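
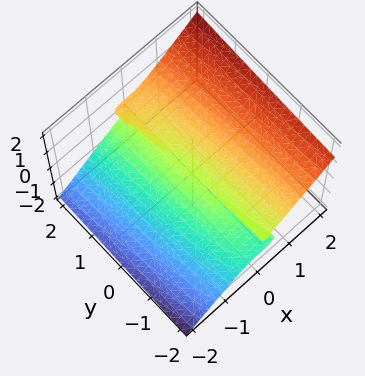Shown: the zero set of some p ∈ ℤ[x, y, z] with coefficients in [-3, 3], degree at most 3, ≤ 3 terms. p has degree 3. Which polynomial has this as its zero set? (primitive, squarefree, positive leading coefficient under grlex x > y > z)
2*x^3 + y*z^2 - 3*z^3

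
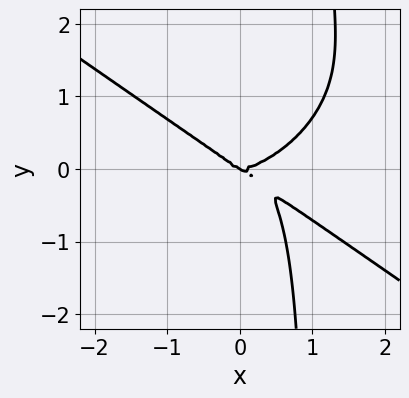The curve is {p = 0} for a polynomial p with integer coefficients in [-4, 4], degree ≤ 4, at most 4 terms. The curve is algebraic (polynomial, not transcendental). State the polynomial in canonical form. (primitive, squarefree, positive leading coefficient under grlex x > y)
1. deg p = 4.
2. Checking where it meets the axes: one x-axis crossing is at x = 0; it meets the y-axis at y = 0 (among the integer gridlines).
3. Assembling these constraints gives the stated polynomial.

x^4 + 3*x*y^3 - 2*x*y^2 - 3*y^3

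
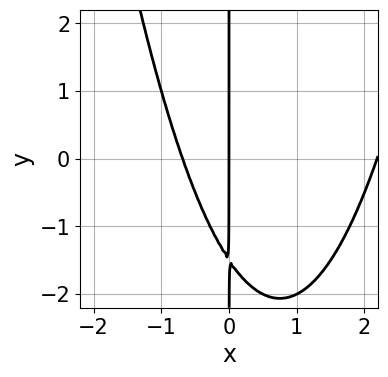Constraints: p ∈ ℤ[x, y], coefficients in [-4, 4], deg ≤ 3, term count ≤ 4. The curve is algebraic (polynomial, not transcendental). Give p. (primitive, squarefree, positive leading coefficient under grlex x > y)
2*x^3 - 3*x^2 - 2*x*y - 3*x

First, degree: no degree-2 curve has this shape, so deg p = 3.
Next, reading off the gridlines: one x-axis crossing is at x = 0; every point of the y-axis in the box is on the curve.
Finally, the integer polynomial consistent with all of this is the stated p.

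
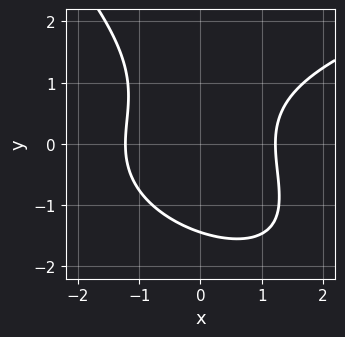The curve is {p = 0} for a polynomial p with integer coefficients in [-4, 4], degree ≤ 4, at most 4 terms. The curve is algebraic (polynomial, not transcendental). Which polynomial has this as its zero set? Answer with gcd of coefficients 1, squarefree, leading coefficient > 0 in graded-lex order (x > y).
1. Degree: a generic line meets the curve in up to 3 points, so deg p = 3.
2. Solving for integer coefficients yields p as stated.

x*y^2 + y^3 - 2*x^2 + 3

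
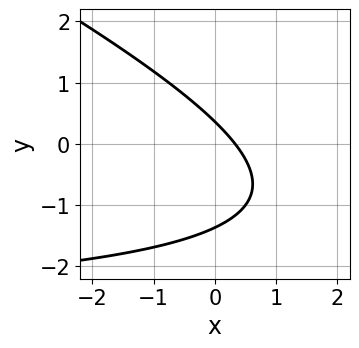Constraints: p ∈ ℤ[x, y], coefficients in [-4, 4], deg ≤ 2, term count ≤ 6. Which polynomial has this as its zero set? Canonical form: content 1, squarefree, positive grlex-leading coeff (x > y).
x*y + 2*y^2 + 3*x + 2*y - 1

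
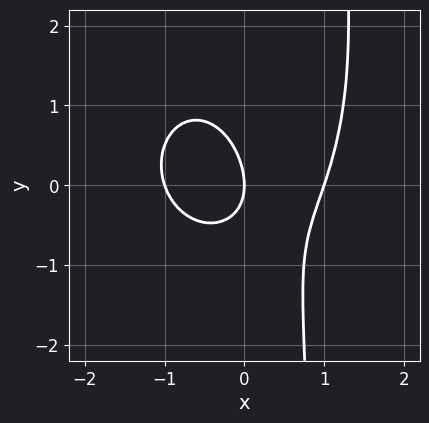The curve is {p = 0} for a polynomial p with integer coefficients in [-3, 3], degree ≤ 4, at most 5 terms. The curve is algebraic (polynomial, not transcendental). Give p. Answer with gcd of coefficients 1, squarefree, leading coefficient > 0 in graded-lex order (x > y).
First, the degree is 3 — no degree-2 curve has this shape.
Then, from the axis intercepts and sections: among the integer gridlines, it crosses the x-axis at x ∈ {-1, 0, 1}; it meets the y-axis at y = 0 (among the integer gridlines).
Finally, the integer polynomial consistent with all of this is the stated p.

3*x^3 + 2*x*y^2 - 2*x*y - 2*y^2 - 3*x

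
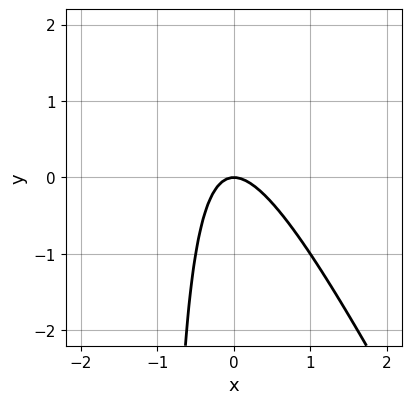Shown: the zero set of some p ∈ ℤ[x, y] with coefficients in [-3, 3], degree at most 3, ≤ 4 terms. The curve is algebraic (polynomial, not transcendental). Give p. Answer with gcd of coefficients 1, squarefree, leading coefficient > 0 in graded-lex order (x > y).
2*x^2 + x*y + y

(a) deg p = 2. The shape is more complex than any degree-1 curve.
(b) Against the integer gridlines: it crosses the x-axis at the gridline x = 0; one y-axis crossing is at y = 0.
(c) Matching integer coefficients to the picture gives p.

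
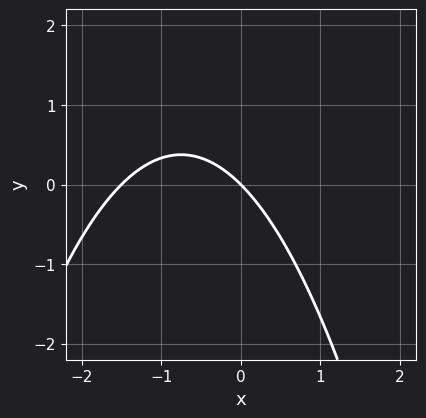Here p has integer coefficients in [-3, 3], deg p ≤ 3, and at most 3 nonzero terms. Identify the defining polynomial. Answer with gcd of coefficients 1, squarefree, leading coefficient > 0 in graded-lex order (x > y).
2*x^2 + 3*x + 3*y

First, deg p = 2. A generic line meets the curve in up to 2 points.
Next, from the visible intercepts: it meets the y-axis at y = 0 (among the integer gridlines); it crosses the x-axis at the gridline x = 0.
Finally, assembling these constraints gives the stated polynomial.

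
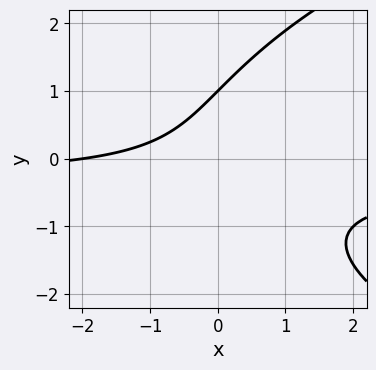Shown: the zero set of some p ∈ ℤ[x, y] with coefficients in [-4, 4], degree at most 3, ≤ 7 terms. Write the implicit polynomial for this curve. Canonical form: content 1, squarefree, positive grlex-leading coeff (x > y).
y^3 - 3*x*y - x + y - 2

Degree: the shape is more complex than any degree-2 curve, so deg p = 3.
Checking where it meets the axes: it meets the x-axis at x = -2 (among the integer gridlines); one y-axis crossing is at y = 1.
Putting this together gives p.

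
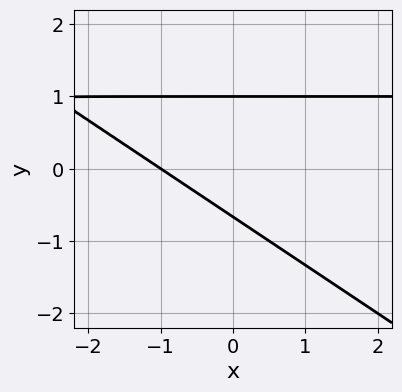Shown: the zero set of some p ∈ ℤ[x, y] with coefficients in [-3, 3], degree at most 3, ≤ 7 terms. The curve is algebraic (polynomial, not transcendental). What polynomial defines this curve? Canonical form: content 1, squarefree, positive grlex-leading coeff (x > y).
2*x*y + 3*y^2 - 2*x - y - 2

deg p = 2. A generic line meets the curve in up to 2 points.
From the axis intercepts and sections: it crosses the x-axis at the gridline x = -1; one y-axis crossing is at y = 1.
Solving for integer coefficients yields p as stated.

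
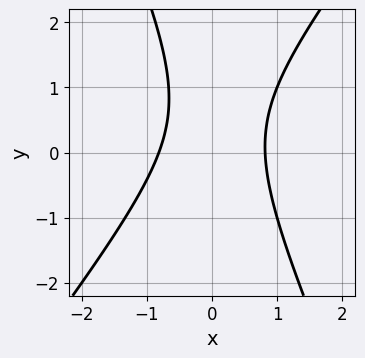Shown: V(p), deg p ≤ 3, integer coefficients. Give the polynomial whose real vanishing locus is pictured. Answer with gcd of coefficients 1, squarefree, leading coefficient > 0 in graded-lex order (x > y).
3*x^2 - x*y - y^2 + y - 2

First, the degree is 2 — a generic line meets the curve in up to 2 points.
Next, from the axis intercepts and sections: the curve avoids every integer y-axis point in the box.
Finally, matching integer coefficients to the picture gives p.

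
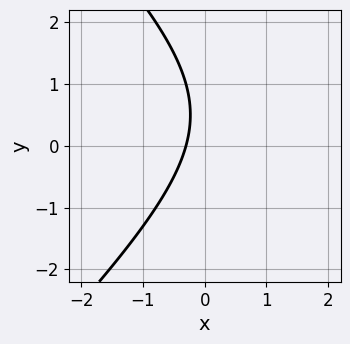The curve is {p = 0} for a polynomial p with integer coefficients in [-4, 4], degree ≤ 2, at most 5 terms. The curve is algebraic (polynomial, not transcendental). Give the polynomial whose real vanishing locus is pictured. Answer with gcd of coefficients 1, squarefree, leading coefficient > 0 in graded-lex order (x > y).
The degree is 2 — a generic line meets the curve in up to 2 points.
Checking where it meets the axes: it misses every integer gridline on the y-axis.
Solving for integer coefficients yields p as stated.

x^2 - y^2 - 3*x + y - 1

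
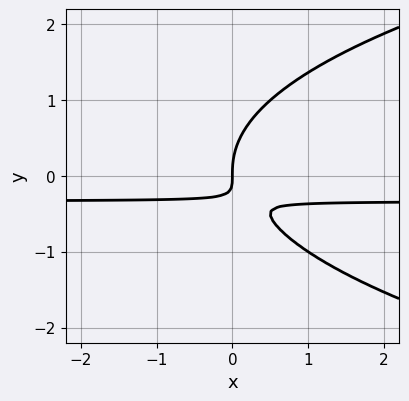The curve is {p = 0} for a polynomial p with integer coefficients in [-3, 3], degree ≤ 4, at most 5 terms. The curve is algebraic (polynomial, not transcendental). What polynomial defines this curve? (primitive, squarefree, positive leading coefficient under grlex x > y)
Degree: a generic line meets the curve in up to 3 points, so deg p = 3.
From the axis intercepts and sections: it crosses the y-axis at the gridline y = 0; it meets the x-axis at x = 0 (among the integer gridlines).
These observations pin down the coefficients.

2*y^3 - 3*x*y - x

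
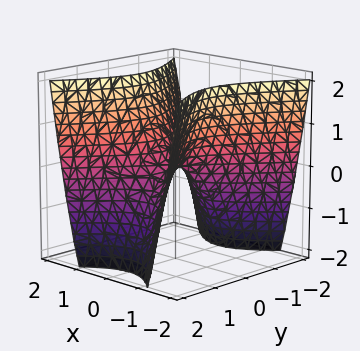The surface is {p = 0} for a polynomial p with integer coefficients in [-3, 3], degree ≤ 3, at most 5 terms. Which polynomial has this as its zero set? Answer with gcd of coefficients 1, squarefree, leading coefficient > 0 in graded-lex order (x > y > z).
3*x^2 - 2*y^2 - 2*z

1. Degree: a hyperbolic paraboloid; a quadric, so deg p = 2.
2. Symmetries: mirror symmetry y ↦ −y ⇒ only even powers of y; it's symmetric under x → −x, forcing even powers of x.
3. Reading off the gridlines: it crosses the z-axis at the gridline z = 0; one y-axis crossing is at y = 0.
4. Solving for integer coefficients yields p as stated.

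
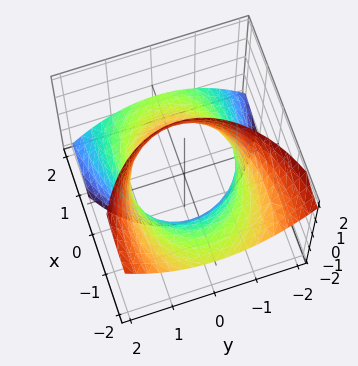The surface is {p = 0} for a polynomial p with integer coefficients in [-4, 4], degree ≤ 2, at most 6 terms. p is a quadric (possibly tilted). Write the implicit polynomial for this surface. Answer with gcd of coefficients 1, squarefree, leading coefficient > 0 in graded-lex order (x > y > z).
1. The degree is 2 — the shape is more complex than any degree-1 surface.
2. From the visible intercepts: it misses every integer gridline on the z-axis.
3. Putting this together gives p.

x^2 + 3*x*z + 2*y^2 - 3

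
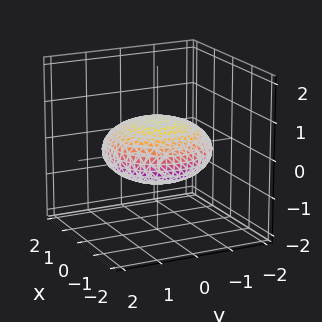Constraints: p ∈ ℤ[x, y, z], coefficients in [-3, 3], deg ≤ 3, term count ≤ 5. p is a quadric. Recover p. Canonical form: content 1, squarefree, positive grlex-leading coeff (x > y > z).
x^2 + y^2 + 3*z^2 - 2

1. deg p = 2. Bounded and convex; a quadric.
2. Symmetries: rotational symmetry about the z-axis ⇒ p depends on x, y only through x² + y²; it's symmetric under z → −z, forcing even powers of z.
3. Observable constraints: a circular section at z = 0 has radius between 1 and 2.
4. Assembling these constraints gives the stated polynomial.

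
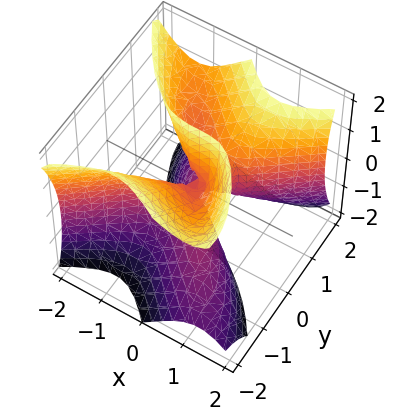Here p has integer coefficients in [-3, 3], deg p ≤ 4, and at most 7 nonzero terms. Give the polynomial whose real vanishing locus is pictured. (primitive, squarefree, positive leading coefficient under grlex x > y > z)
First, the degree is 3 — a generic line meets the surface in up to 3 points.
Then, from the visible intercepts: it meets the x-axis at x = 0 (among the integer gridlines); it meets the y-axis at y = 0 (among the integer gridlines); every point of the z-axis in the box is on the surface.
Finally, these observations pin down the coefficients.

3*x^3 - 3*x*y^2 - x*y*z - 2*y^3 + 2*y*z^2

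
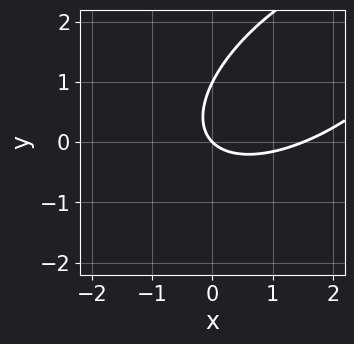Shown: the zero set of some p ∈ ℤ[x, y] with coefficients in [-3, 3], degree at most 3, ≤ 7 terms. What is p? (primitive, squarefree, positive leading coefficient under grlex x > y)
2*x^2 - 3*x*y + 3*y^2 - 3*x - 3*y

First, deg p = 2. The shape is more complex than any degree-1 curve.
Then, observable constraints: the y-axis gridline crossings are at y ∈ {0, 1}; it crosses the x-axis at the gridline x = 0.
Finally, together with the visible shape, these determine p as stated.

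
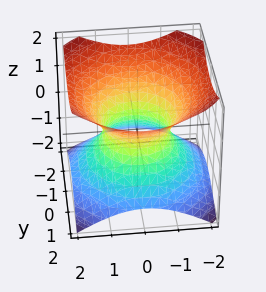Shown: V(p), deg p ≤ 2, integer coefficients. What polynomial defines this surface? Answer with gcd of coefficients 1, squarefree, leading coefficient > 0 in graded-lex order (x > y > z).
2*x^2 + 2*y^2 - 3*z^2 - 2

First, degree: one connected sheet with a waist; a quadric, so deg p = 2.
Then, symmetries: the z ↦ −z reflection is a symmetry, so z appears only in even powers; the z-axis is an axis of rotation, so x and y enter only as x² + y².
Then, against the integer gridlines: no z-intercept at any integer in the box; the y-axis gridline crossings are at y ∈ {-1, 1}; the x-axis gridline crossings are at x ∈ {-1, 1}; a circular section at z = 0 has radius exactly 1.
Finally, fitting integer coefficients to these (and the overall shape) gives p.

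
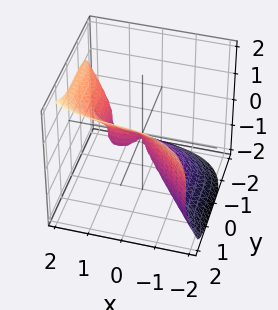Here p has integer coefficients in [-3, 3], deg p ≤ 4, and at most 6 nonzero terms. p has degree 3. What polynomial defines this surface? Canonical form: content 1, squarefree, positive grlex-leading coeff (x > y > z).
1. The degree is 3 — a generic line meets the surface in up to 3 points.
2. Against the integer gridlines: it meets the z-axis at z = 0 (among the integer gridlines); it crosses the y-axis at the gridline y = 0; among the integer gridlines, it crosses the x-axis at x ∈ {0, 1}.
3. Fitting integer coefficients to these (and the overall shape) gives p.

2*x^3 + x*y^2 + 3*y^3 - 3*z^3 - 2*x^2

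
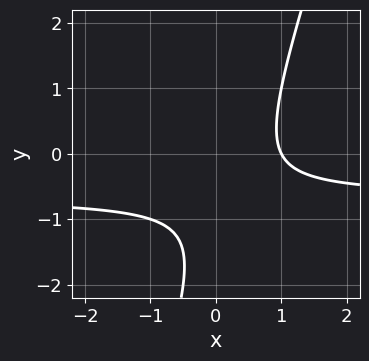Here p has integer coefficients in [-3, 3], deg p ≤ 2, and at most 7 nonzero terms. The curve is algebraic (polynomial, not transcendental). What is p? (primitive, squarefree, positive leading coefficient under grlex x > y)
3*x*y - y^2 + 2*x - 2*y - 2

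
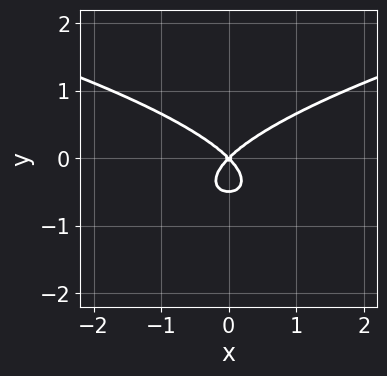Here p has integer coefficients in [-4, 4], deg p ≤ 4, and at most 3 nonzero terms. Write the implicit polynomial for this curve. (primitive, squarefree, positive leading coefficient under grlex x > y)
deg p = 3. A generic line meets the curve in up to 3 points.
Symmetries: mirror symmetry x ↦ −x ⇒ only even powers of x.
From the visible intercepts: one x-axis crossing is at x = 0; it crosses the y-axis at the gridline y = 0.
Putting this together gives p.

2*y^3 - x^2 + y^2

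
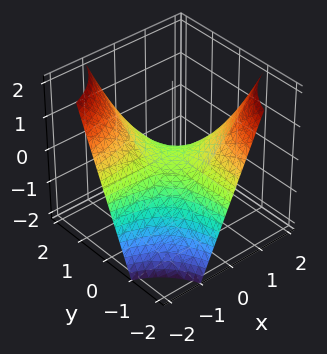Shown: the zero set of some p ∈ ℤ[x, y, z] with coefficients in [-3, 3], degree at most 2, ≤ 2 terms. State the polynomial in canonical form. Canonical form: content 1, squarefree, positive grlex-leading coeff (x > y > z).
x*y + z

First, degree: a hyperbolic paraboloid; a quadric, so deg p = 2.
Then, from the visible intercepts: the visible y-axis segment lies entirely on the surface; it meets the z-axis at z = 0 (among the integer gridlines); the visible x-axis segment lies entirely on the surface.
Finally, putting this together gives p.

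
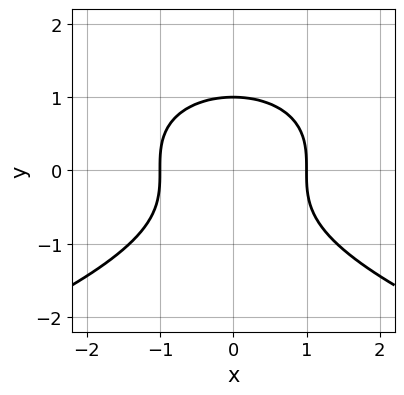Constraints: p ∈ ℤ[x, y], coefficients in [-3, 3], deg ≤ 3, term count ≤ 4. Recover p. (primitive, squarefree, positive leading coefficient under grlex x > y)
y^3 + x^2 - 1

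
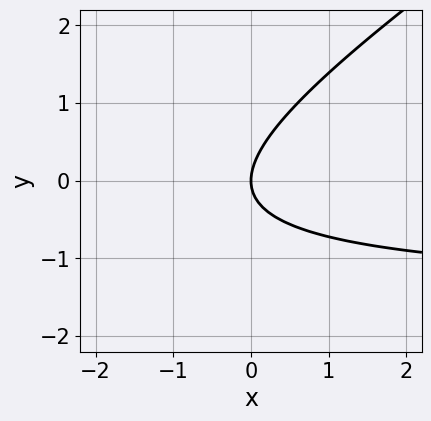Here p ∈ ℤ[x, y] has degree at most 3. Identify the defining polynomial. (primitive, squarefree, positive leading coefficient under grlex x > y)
2*x*y - 3*y^2 + 3*x

The degree is 2 — a generic line meets the curve in up to 2 points.
Against the integer gridlines: it crosses the x-axis at the gridline x = 0; it meets the y-axis at y = 0 (among the integer gridlines).
Together with the visible shape, these determine p as stated.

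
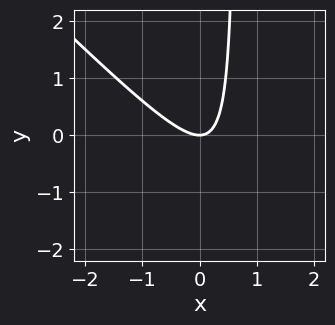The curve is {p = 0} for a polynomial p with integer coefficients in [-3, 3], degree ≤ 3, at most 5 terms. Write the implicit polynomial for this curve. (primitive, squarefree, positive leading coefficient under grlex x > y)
3*x^2 + 3*x*y - 2*y

First, deg p = 2.
Then, from the axis intercepts and sections: it meets the x-axis at x = 0 (among the integer gridlines); it crosses the y-axis at the gridline y = 0.
Finally, fitting integer coefficients to these (and the overall shape) gives p.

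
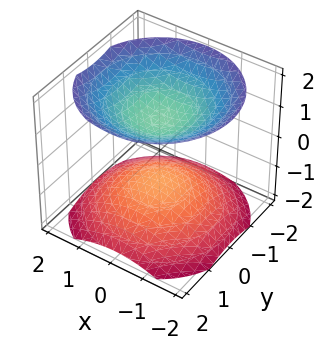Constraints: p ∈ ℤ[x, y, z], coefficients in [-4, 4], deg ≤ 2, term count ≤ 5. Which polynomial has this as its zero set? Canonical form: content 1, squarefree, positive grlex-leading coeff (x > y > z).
(a) There are 2 components. Treating them together as one polynomial.
(b) Degree: two sheets facing apart; a quadric, so deg p = 2.
(c) By symmetry, every cross-section ⟂ z is a circle, so x, y appear only via x² + y²; it's symmetric under z → −z, forcing even powers of z.
(d) Against the integer gridlines: the surface avoids every integer y-axis point in the box; among the integer gridlines, it crosses the z-axis at z ∈ {-1, 1}; it misses every integer gridline on the x-axis.
(e) The integer polynomial consistent with all of this is the stated p.

2*x^2 + 2*y^2 - 3*z^2 + 3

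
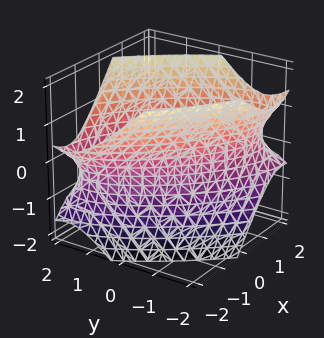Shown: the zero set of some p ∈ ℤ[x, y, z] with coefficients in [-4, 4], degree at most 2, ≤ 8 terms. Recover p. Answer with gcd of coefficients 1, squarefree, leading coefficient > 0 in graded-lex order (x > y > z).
(a) The degree is 2 — the shape is more complex than any degree-1 surface.
(b) Observable constraints: it misses every integer gridline on the z-axis.
(c) Putting this together gives p.

2*x^2 + 3*x*y + x*z + 2*y^2 - 2*z^2 - 3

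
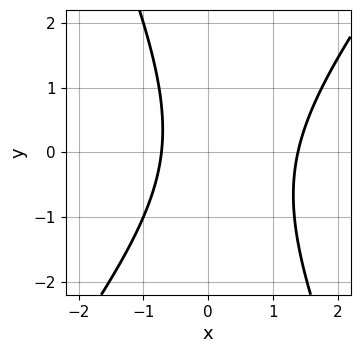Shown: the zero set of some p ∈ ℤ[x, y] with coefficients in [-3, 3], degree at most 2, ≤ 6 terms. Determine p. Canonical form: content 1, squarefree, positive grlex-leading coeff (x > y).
3*x^2 - x*y - y^2 - 2*x - 3

(a) deg p = 2. A generic line meets the curve in up to 2 points.
(b) Reading off the gridlines: no y-intercept at any integer in the box.
(c) Solving for integer coefficients yields p as stated.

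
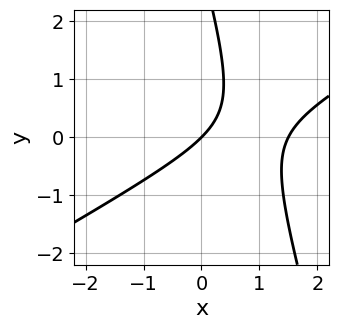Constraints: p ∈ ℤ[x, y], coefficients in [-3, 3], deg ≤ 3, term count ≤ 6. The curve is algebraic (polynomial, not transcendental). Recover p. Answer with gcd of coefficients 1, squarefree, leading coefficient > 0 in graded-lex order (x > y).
2*x^2 - 3*x*y - y^2 - 3*x + 3*y

The degree is 2 — no degree-1 curve has this shape.
Observable constraints: one x-axis crossing is at x = 0; it meets the y-axis at y = 0 (among the integer gridlines).
Together with the visible shape, these determine p as stated.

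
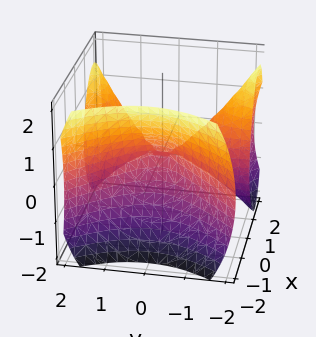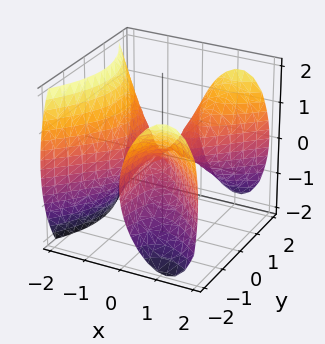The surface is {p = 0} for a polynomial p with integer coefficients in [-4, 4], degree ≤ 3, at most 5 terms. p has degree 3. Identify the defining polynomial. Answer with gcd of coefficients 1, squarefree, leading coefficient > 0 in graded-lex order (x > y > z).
x^3 - x*y^2 + z^2

First, deg p = 3. No degree-2 surface has this shape.
Next, reading off the gridlines: one z-axis crossing is at z = 0; it meets the x-axis at x = 0 (among the integer gridlines); the visible y-axis segment lies entirely on the surface.
Finally, matching integer coefficients to the picture gives p.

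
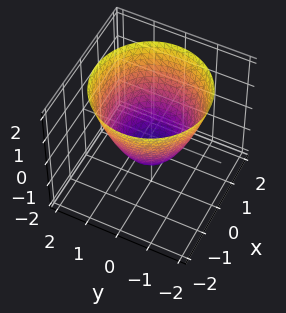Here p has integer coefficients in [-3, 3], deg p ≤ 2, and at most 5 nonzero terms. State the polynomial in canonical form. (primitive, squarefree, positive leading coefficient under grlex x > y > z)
1. Degree: no degree-1 surface has this shape, so deg p = 2.
2. Symmetry: every cross-section ⟂ z is a circle, so x, y appear only via x² + y².
3. Observable constraints: among the integer gridlines, it crosses the x-axis at x ∈ {-1, 1}; a circular section at z = 0 has radius exactly 1; it crosses the z-axis at the gridline z = -1.
4. Together with the visible shape, these determine p as stated. Check: (0, 1, 0) on the y-axis lies on the surface, and p(0, 1, 0) = 0. ✓

x^2 + y^2 - z - 1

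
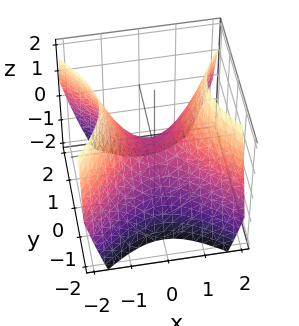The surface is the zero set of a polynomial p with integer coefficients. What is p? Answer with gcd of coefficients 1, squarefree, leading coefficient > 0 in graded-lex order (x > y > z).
x^2 - y^2 - z

(a) The degree is 2 — a saddle surface; a quadric.
(b) Symmetries: the y ↦ −y reflection is a symmetry, so y appears only in even powers; it's symmetric under x → −x, forcing even powers of x.
(c) From the axis intercepts and sections: it crosses the z-axis at the gridline z = 0; it crosses the y-axis at the gridline y = 0; it crosses the x-axis at the gridline x = 0.
(d) Together with the visible shape, these determine p as stated.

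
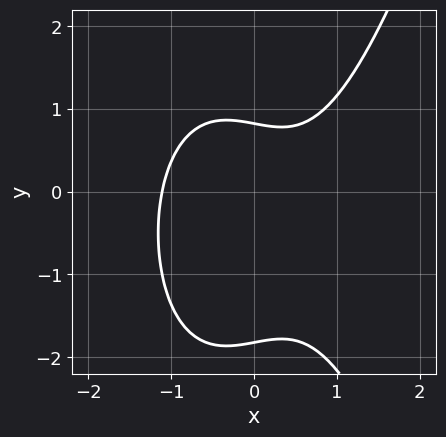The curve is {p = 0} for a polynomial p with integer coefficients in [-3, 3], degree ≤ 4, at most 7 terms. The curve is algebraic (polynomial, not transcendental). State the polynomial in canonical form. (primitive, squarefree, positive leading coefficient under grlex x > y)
3*x^3 - 2*y^2 - x - 2*y + 3

(a) Degree: no degree-2 curve has this shape, so deg p = 3.
(b) The integer polynomial consistent with all of this is the stated p.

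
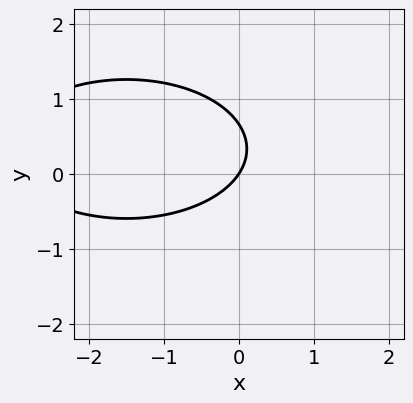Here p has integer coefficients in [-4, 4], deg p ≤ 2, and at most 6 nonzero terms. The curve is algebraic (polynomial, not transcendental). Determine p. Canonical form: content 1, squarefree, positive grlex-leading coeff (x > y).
First, degree: the shape is more complex than any degree-1 curve, so deg p = 2.
Then, reading off the gridlines: it crosses the x-axis at the gridline x = 0; it crosses the y-axis at the gridline y = 0.
Finally, these observations pin down the coefficients.

x^2 + 3*y^2 + 3*x - 2*y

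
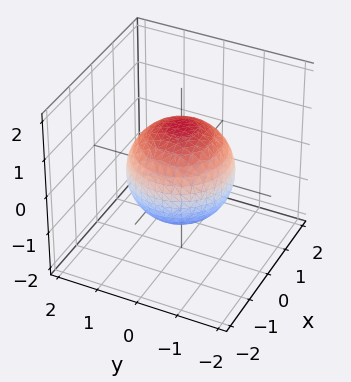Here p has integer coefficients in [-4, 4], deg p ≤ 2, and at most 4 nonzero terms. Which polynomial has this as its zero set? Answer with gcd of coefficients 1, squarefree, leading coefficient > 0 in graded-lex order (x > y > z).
First, deg p = 2.
Next, symmetries: rotational symmetry about the z-axis ⇒ p depends on x, y only through x² + y².
Next, from the visible intercepts: a circular section at z = 1 has radius between 0 and 1.
Finally, putting this together gives p.

2*x^2 + 2*y^2 + 2*z^2 - 3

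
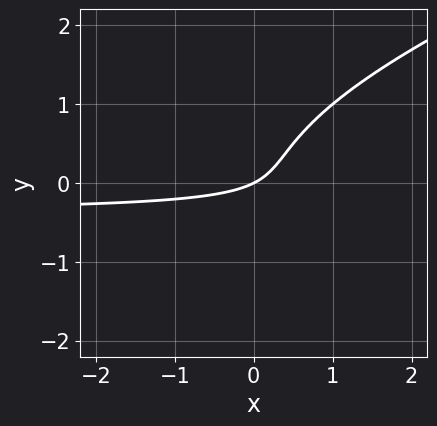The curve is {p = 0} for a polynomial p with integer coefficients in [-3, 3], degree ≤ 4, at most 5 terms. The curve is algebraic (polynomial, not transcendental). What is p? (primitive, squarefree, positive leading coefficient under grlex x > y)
x*y^2 - 3*y^3 + 3*x*y + x - 2*y

deg p = 3. A generic line meets the curve in up to 3 points.
Observable constraints: it crosses the y-axis at the gridline y = 0; it crosses the x-axis at the gridline x = 0.
Together with the visible shape, these determine p as stated.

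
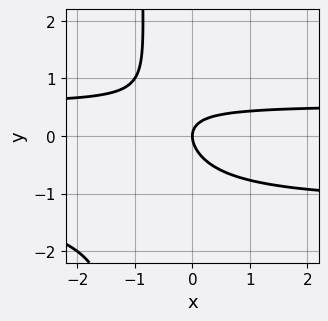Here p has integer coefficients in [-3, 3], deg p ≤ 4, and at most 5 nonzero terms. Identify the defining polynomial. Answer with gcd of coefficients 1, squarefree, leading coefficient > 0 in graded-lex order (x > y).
3*x*y^2 + 2*x*y + 3*y^2 - 2*x

(a) The degree is 3 — a generic line meets the curve in up to 3 points.
(b) Against the integer gridlines: it crosses the x-axis at the gridline x = 0; one y-axis crossing is at y = 0.
(c) These observations pin down the coefficients.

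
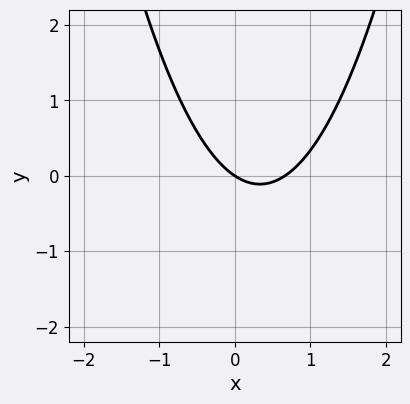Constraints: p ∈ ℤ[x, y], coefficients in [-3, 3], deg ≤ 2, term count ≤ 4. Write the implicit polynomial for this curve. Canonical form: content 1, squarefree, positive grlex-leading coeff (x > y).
3*x^2 - 2*x - 3*y

1. deg p = 2.
2. Observable constraints: it meets the y-axis at y = 0 (among the integer gridlines); one x-axis crossing is at x = 0.
3. Fitting integer coefficients to these (and the overall shape) gives p.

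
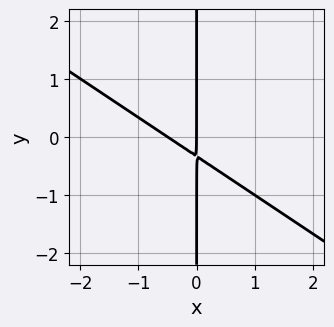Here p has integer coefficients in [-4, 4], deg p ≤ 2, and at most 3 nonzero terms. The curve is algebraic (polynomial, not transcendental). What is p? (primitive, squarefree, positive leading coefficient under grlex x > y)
(a) deg p = 2. The shape is more complex than any degree-1 curve.
(b) Reading off the gridlines: one x-axis crossing is at x = 0; every point of the y-axis in the box is on the curve.
(c) Matching integer coefficients to the picture gives p.

2*x^2 + 3*x*y + x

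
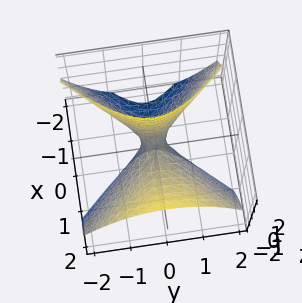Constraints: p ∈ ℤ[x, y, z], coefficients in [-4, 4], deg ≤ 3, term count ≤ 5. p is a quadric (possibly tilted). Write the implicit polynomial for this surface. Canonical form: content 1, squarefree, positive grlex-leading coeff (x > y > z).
1. Degree: the shape is more complex than any degree-1 surface, so deg p = 2.
2. From the visible intercepts: one x-axis crossing is at x = 0; it crosses the z-axis at the gridline z = 0; it crosses the y-axis at the gridline y = 0.
3. Fitting integer coefficients to these (and the overall shape) gives p.

3*x^2 - 3*x*z - 3*y^2 - z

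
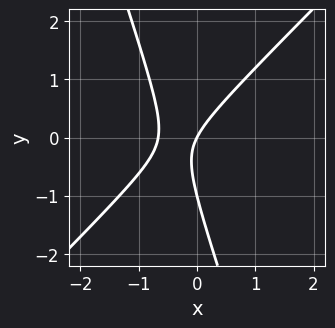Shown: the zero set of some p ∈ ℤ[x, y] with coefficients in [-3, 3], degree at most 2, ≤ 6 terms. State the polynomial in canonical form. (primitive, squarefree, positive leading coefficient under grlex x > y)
1. The degree is 2 — no degree-1 curve has this shape.
2. From the visible intercepts: one x-axis crossing is at x = 0; among the integer gridlines, it crosses the y-axis at y ∈ {-1, 0}.
3. These observations pin down the coefficients.

3*x^2 - 2*x*y - y^2 + 2*x - y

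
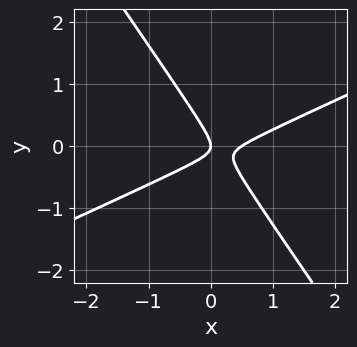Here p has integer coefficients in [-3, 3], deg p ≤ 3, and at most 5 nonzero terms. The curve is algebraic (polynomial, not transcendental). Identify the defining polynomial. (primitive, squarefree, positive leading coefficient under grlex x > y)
First, deg p = 2. The shape is more complex than any degree-1 curve.
Then, checking where it meets the axes: one x-axis crossing is at x = 0; one y-axis crossing is at y = 0.
Finally, together with the visible shape, these determine p as stated.

2*x^2 - 3*x*y - 3*y^2 - x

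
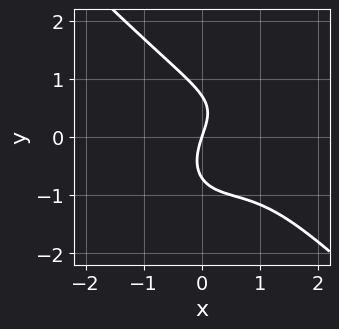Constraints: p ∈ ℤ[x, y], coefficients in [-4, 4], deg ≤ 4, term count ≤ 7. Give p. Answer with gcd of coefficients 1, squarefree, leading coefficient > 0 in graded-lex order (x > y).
2*x^3 + 2*y^3 - 3*x^2 + 3*x - y

1. Degree: a generic line meets the curve in up to 3 points, so deg p = 3.
2. Reading off the gridlines: it meets the y-axis at y = 0 (among the integer gridlines); one x-axis crossing is at x = 0.
3. Matching integer coefficients to the picture gives p.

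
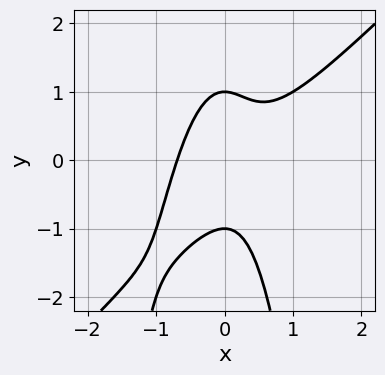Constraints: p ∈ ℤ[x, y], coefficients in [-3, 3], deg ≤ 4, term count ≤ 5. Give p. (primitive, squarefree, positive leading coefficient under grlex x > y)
First, degree: the shape is more complex than any degree-2 curve, so deg p = 3.
Next, reading off the gridlines: the y-axis gridline crossings are at y ∈ {-1, 1}.
Finally, assembling these constraints gives the stated polynomial.

3*x^3 - 3*x^2*y - y^2 + 1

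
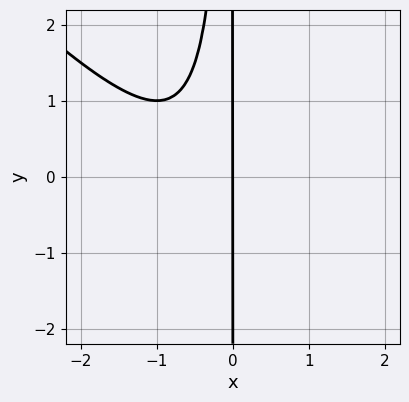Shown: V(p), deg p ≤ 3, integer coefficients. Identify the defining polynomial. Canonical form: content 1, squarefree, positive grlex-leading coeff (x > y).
x^3 + x^2*y + x^2 + x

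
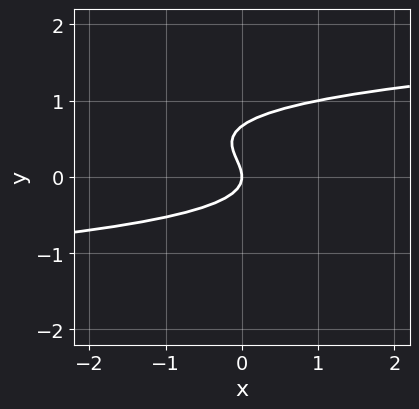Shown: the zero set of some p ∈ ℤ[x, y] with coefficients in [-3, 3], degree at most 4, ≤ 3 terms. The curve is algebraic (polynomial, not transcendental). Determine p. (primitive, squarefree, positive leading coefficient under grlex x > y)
3*y^3 - 2*y^2 - x

First, the degree is 3 — no degree-2 curve has this shape.
Then, observable constraints: it crosses the x-axis at the gridline x = 0; one y-axis crossing is at y = 0.
Finally, putting this together gives p.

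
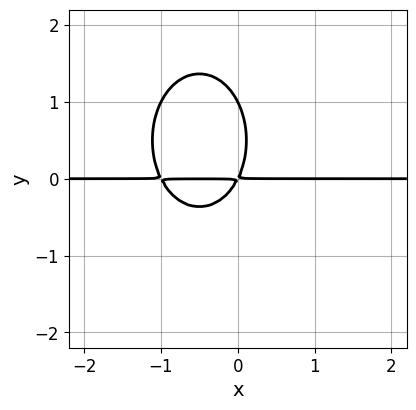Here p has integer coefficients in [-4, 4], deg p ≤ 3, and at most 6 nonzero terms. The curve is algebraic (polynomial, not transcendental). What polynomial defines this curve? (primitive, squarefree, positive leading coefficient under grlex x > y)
2*x^2*y + y^3 + 2*x*y - y^2

(a) The degree is 3 — no degree-2 curve has this shape.
(b) From the axis intercepts and sections: every point of the x-axis in the box is on the curve; it meets the y-axis at y = 1 (among the integer gridlines).
(c) The integer polynomial consistent with all of this is the stated p.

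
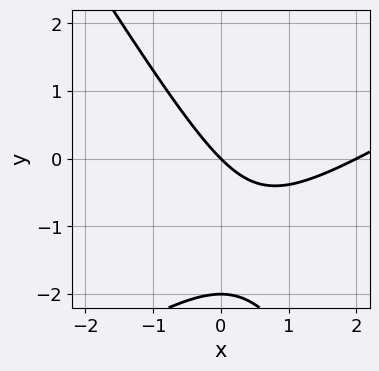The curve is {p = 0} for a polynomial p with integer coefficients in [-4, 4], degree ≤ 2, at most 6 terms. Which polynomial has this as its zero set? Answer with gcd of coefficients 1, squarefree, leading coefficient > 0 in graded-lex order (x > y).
x^2 - x*y - y^2 - 2*x - 2*y

1. deg p = 2. No degree-1 curve has this shape.
2. From the axis intercepts and sections: among the integer gridlines, it crosses the y-axis at y ∈ {-2, 0}; among the integer gridlines, it crosses the x-axis at x ∈ {0, 2}.
3. These observations pin down the coefficients.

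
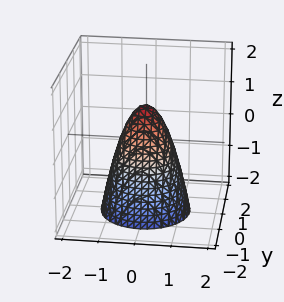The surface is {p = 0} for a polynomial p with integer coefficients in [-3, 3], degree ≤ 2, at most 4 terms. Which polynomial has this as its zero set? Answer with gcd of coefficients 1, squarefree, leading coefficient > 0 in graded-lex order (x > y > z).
2*x^2 + 2*y^2 + z - 1

1. The degree is 2 — the shape is more complex than any degree-1 surface.
2. Symmetries: every cross-section ⟂ z is a circle, so x, y appear only via x² + y².
3. From the axis intercepts and sections: a circular section at z = -1 has radius exactly 1; one z-axis crossing is at z = 1.
4. These observations pin down the coefficients.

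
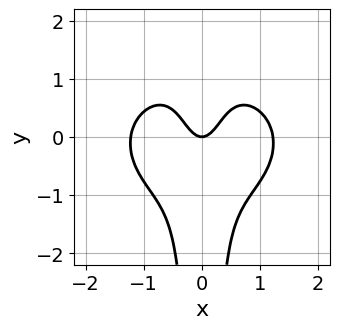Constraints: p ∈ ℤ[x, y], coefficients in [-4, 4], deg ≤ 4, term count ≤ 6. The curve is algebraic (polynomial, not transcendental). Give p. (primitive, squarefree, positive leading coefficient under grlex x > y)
1. Degree: a generic line meets the curve in up to 4 points, so deg p = 4.
2. Symmetries: the x ↦ −x reflection is a symmetry, so x appears only in even powers.
3. Reading off the gridlines: it meets the y-axis at y = 0 (among the integer gridlines); one x-axis crossing is at x = 0.
4. These observations pin down the coefficients.

2*x^4 + 3*x^2*y^2 - 3*x^2 + y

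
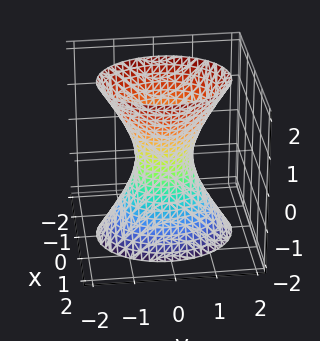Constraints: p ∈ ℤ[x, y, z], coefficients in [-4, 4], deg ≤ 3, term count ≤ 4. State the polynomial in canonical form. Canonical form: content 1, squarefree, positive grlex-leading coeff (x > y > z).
(a) The degree is 2 — an hourglass — one-sheet hyperboloid; a quadric.
(b) Symmetries: the z ↦ −z reflection is a symmetry, so z appears only in even powers; it's symmetric under y → −y, forcing even powers of y; the x ↦ −x reflection is a symmetry, so x appears only in even powers.
(c) Observable constraints: no z-intercept at any integer in the box.
(d) The integer polynomial consistent with all of this is the stated p.

3*x^2 + 2*y^2 - z^2 - 1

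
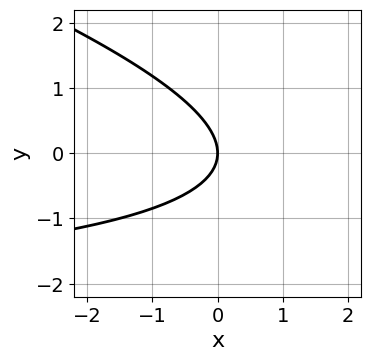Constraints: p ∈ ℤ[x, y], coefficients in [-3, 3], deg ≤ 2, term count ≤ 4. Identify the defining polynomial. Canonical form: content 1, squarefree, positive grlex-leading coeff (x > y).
x*y + 3*y^2 + 3*x

First, degree: no degree-1 curve has this shape, so deg p = 2.
Next, observable constraints: it crosses the y-axis at the gridline y = 0; it meets the x-axis at x = 0 (among the integer gridlines).
Finally, assembling these constraints gives the stated polynomial.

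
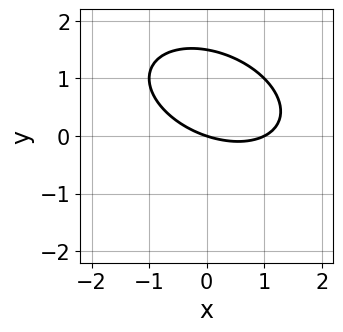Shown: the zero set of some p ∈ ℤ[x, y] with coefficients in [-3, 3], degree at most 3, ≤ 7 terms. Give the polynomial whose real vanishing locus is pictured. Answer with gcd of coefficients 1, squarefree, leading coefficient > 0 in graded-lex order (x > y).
1. The degree is 2 — a generic line meets the curve in up to 2 points.
2. From the visible intercepts: it meets the y-axis at y = 0 (among the integer gridlines); among the integer gridlines, it crosses the x-axis at x ∈ {0, 1}.
3. These observations pin down the coefficients.

x^2 + x*y + 2*y^2 - x - 3*y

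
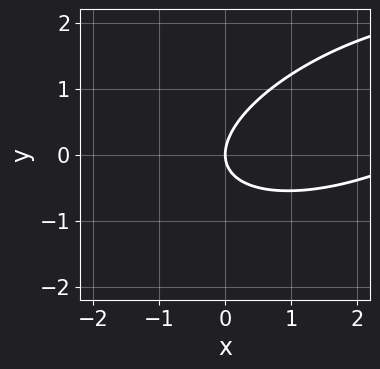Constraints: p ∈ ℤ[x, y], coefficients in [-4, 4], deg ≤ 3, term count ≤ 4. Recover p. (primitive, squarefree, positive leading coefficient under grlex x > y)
x^2 - 2*x*y + 3*y^2 - 3*x

First, deg p = 2.
Then, against the integer gridlines: it crosses the y-axis at the gridline y = 0; one x-axis crossing is at x = 0.
Finally, matching integer coefficients to the picture gives p.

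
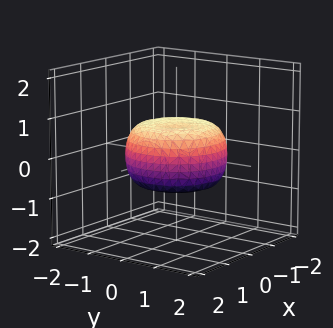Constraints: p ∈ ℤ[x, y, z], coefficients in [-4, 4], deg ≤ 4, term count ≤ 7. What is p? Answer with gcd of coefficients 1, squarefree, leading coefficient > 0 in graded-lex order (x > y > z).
x^4 + 2*x^2*y^2 + y^4 - x^2 - y^2 + 2*z^2 - 1

1. deg p = 4. No degree-3 surface has this shape.
2. By symmetry, the surface is invariant under rotation about z: p = q(x² + y², z).
3. From the visible intercepts: a circular section at z = 0 has radius between 1 and 2.
4. Matching integer coefficients to the picture gives p.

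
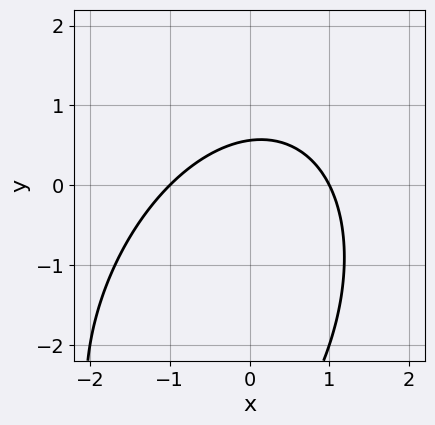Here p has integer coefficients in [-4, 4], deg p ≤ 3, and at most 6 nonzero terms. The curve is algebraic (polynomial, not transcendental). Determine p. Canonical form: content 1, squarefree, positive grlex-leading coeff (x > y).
deg p = 2. The shape is more complex than any degree-1 curve.
Checking where it meets the axes: among the integer gridlines, it crosses the x-axis at x ∈ {-1, 1}.
Solving for integer coefficients yields p as stated.

2*x^2 - x*y + y^2 + 3*y - 2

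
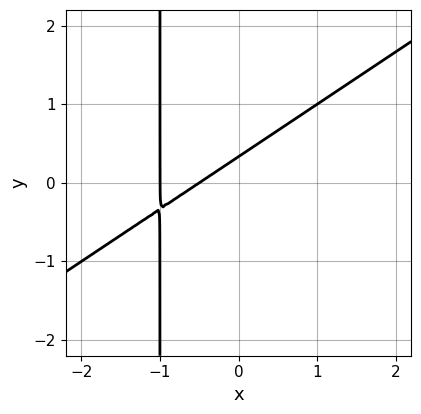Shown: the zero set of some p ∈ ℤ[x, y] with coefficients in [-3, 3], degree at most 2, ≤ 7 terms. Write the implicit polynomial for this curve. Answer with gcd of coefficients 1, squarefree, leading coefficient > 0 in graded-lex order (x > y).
1. The degree is 2 — a generic line meets the curve in up to 2 points.
2. Checking where it meets the axes: it crosses the x-axis at the gridline x = -1.
3. Putting this together gives p.

2*x^2 - 3*x*y + 3*x - 3*y + 1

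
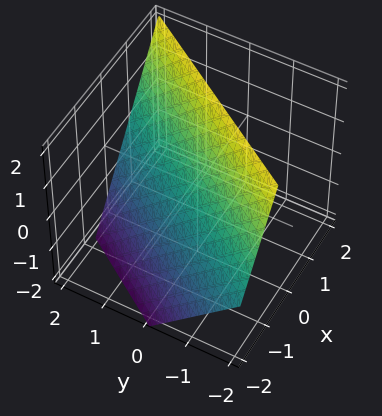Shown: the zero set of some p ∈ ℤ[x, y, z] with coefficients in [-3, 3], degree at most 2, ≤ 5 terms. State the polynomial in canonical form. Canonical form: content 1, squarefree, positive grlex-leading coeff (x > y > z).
3*x - 2*y - 2*z + 2

1. The degree is 1 — every cross-section is a straight line — this is a plane.
2. Against the integer gridlines: it crosses the y-axis at the gridline y = 1; it meets the z-axis at z = 1 (among the integer gridlines).
3. These observations pin down the coefficients.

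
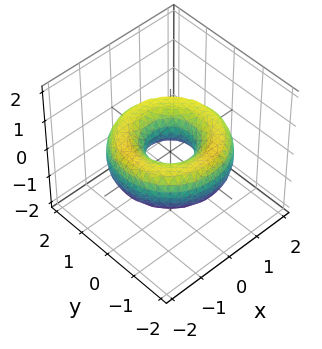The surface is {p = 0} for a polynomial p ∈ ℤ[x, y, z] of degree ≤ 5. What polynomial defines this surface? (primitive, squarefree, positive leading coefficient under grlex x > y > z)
First, deg p = 4. A generic line meets the surface in up to 4 points.
Then, symmetries: rotational symmetry about the z-axis ⇒ p depends on x, y only through x² + y².
Then, from the visible intercepts: it misses every integer gridline on the z-axis; a circular section at z = 0 has radius between 0 and 1.
Finally, solving for integer coefficients yields p as stated.

x^4 + 2*x^2*y^2 + y^4 - 3*x^2 - 3*y^2 + 3*z^2 + 1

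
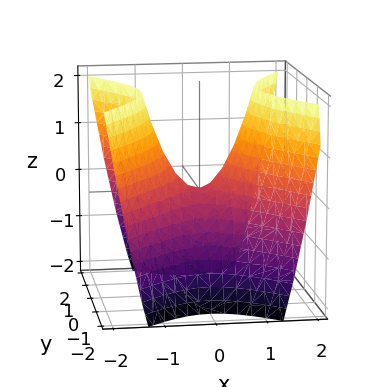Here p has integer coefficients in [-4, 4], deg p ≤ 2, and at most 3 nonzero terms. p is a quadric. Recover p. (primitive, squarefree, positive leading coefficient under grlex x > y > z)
The degree is 2 — a hyperbolic paraboloid; a quadric.
Symmetries: the x ↦ −x reflection is a symmetry, so x appears only in even powers; it's symmetric under y → −y, forcing even powers of y.
Against the integer gridlines: it crosses the x-axis at the gridline x = 0; it meets the y-axis at y = 0 (among the integer gridlines); it meets the z-axis at z = 0 (among the integer gridlines).
Together with the visible shape, these determine p as stated.

3*x^2 - 2*y^2 - 2*z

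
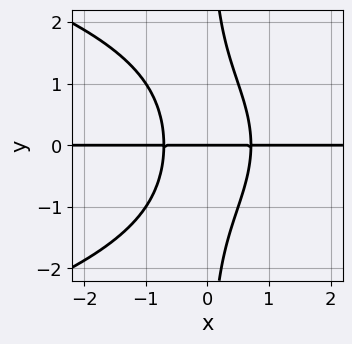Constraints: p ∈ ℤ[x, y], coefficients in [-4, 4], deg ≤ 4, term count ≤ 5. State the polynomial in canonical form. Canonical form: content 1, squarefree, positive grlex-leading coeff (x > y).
1. deg p = 4.
2. Against the integer gridlines: every point of the x-axis in the box is on the curve; it crosses the y-axis at the gridline y = 0.
3. These observations pin down the coefficients.

x*y^3 + 2*x^2*y - y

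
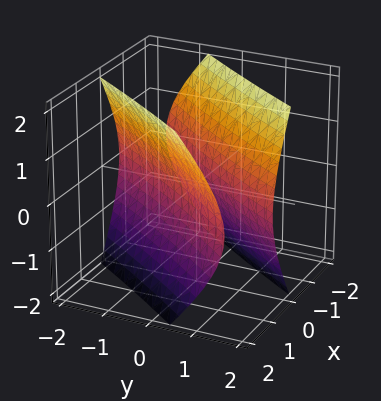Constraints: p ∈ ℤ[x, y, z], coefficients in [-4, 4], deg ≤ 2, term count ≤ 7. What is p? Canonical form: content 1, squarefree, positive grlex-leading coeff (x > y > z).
(a) There are 2 components. They look like related sheets of one shape, so recover p as a whole.
(b) Degree: a generic line meets the surface in up to 2 points, so deg p = 2.
(c) Against the integer gridlines: among the integer gridlines, it crosses the y-axis at y ∈ {-1, 1}; no z-intercept at any integer in the box.
(d) Assembling these constraints gives the stated polynomial.

2*x^2 - 3*x*y + y^2 - z^2 - 1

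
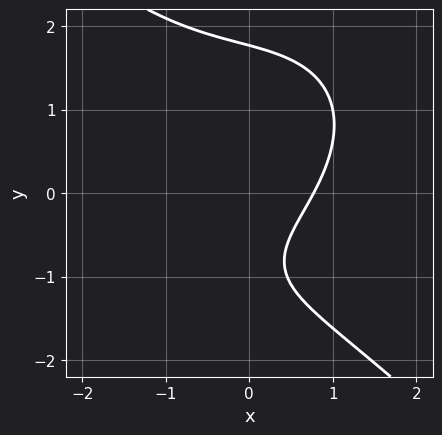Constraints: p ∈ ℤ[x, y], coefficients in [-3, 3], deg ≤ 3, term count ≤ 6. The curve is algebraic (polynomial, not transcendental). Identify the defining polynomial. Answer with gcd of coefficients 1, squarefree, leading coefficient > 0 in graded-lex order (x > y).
x^3 + y^3 + 2*x - 2*y - 2

The degree is 3 — a generic line meets the curve in up to 3 points.
Solving for integer coefficients yields p as stated.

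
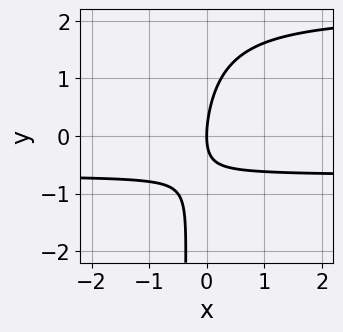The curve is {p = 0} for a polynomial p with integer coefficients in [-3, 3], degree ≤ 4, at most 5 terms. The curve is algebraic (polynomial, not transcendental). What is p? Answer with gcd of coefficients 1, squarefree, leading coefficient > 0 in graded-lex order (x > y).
1. The degree is 3 — a generic line meets the curve in up to 3 points.
2. From the axis intercepts and sections: it crosses the y-axis at the gridline y = 0; it crosses the x-axis at the gridline x = 0.
3. Matching integer coefficients to the picture gives p.

2*x*y^2 - 3*x*y + y^2 - 3*x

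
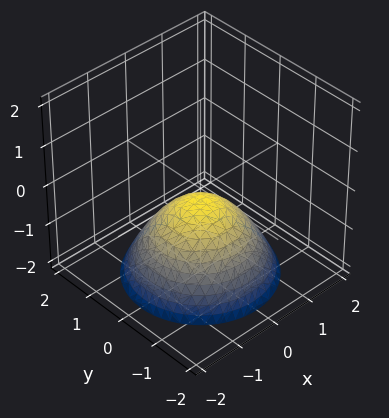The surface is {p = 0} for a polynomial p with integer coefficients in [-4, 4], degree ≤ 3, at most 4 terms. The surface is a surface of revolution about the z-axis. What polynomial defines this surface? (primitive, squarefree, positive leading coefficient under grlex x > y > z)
1. The degree is 2 — a generic line meets the surface in up to 2 points.
2. Symmetries: rotational symmetry about the z-axis ⇒ p depends on x, y only through x² + y².
3. From the visible intercepts: it misses every integer gridline on the x-axis; a circular section at z = -1 has radius exactly 1.
4. Solving for integer coefficients yields p as stated.

2*x^2 + 2*y^2 + 3*z + 1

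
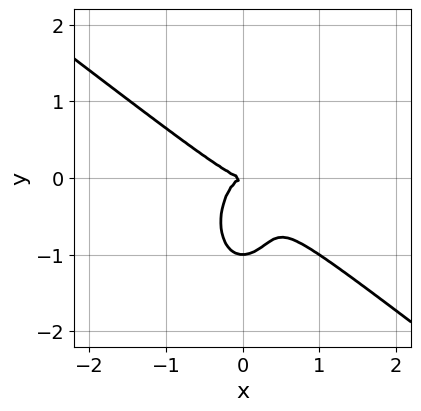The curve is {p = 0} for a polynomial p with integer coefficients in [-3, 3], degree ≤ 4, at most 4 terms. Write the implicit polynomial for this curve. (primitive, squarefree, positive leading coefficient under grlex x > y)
1. deg p = 3.
2. Against the integer gridlines: it meets the x-axis at x = 0 (among the integer gridlines); the y-axis gridline crossings are at y ∈ {-1, 0}.
3. Matching integer coefficients to the picture gives p.

2*x^3 + 2*x^2*y + y^3 + y^2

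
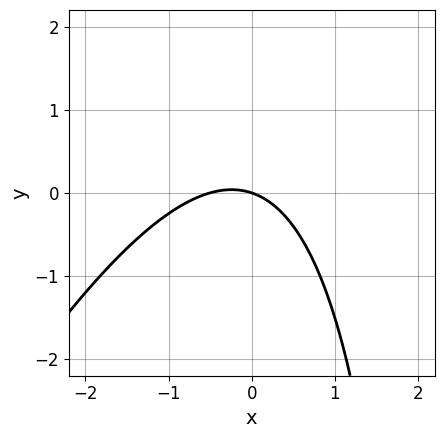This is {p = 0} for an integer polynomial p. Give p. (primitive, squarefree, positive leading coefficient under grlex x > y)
Degree: the shape is more complex than any degree-1 curve, so deg p = 2.
Reading off the gridlines: one y-axis crossing is at y = 0; it crosses the x-axis at the gridline x = 0.
These observations pin down the coefficients.

2*x^2 - x*y + x + 3*y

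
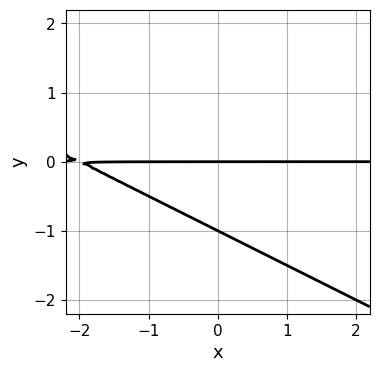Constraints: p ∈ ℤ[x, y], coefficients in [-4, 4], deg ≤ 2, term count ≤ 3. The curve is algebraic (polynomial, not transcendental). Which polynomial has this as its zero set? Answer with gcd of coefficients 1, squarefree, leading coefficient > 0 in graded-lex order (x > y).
(a) deg p = 2. No degree-1 curve has this shape.
(b) Checking where it meets the axes: among the integer gridlines, it crosses the y-axis at y ∈ {-1, 0}; the visible x-axis segment lies entirely on the curve.
(c) Together with the visible shape, these determine p as stated.

x*y + 2*y^2 + 2*y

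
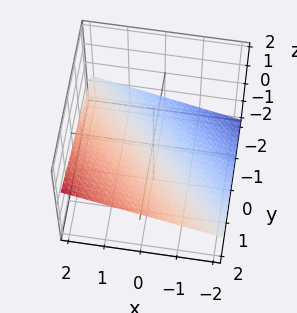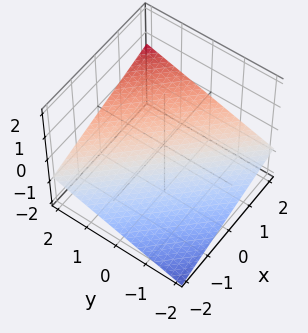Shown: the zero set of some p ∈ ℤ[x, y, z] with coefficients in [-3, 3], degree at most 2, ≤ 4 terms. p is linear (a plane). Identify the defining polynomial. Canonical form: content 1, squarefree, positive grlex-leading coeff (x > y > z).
x + y - 3*z - 2

First, the degree is 1 — the surface is flat (a plane).
Then, observable constraints: it crosses the y-axis at the gridline y = 2; it crosses the x-axis at the gridline x = 2.
Finally, together with the visible shape, these determine p as stated.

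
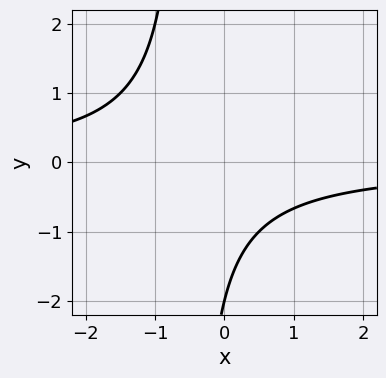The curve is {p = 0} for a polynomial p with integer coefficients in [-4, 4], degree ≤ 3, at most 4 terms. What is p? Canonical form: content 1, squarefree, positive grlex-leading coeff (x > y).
Degree: no degree-1 curve has this shape, so deg p = 2.
From the axis intercepts and sections: it crosses the y-axis at the gridline y = -2; it misses every integer gridline on the x-axis.
These observations pin down the coefficients.

2*x*y + y + 2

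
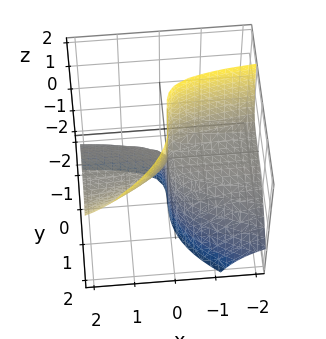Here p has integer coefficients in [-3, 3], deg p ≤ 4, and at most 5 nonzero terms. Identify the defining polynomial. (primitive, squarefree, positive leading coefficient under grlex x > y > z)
2*x*y*z - 2*y^3 + 3*x*z

First, the degree is 3 — no degree-2 surface has this shape.
Next, from the visible intercepts: one y-axis crossing is at y = 0; the visible x-axis segment lies entirely on the surface.
Finally, these observations pin down the coefficients.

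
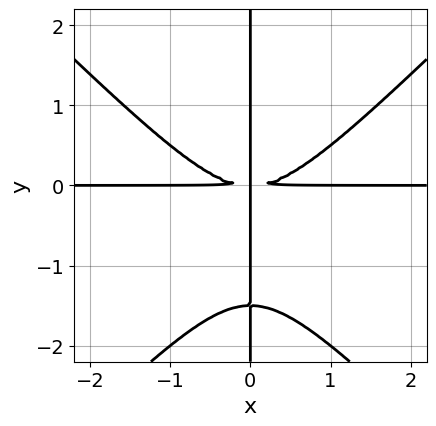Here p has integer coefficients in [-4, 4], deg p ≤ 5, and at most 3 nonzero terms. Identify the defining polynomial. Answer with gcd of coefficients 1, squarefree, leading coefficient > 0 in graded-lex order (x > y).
2*x^3*y - 2*x*y^3 - 3*x*y^2

1. deg p = 4. A generic line meets the curve in up to 4 points.
2. From the visible intercepts: every point of the y-axis in the box is on the curve; every point of the x-axis in the box is on the curve.
3. These observations pin down the coefficients.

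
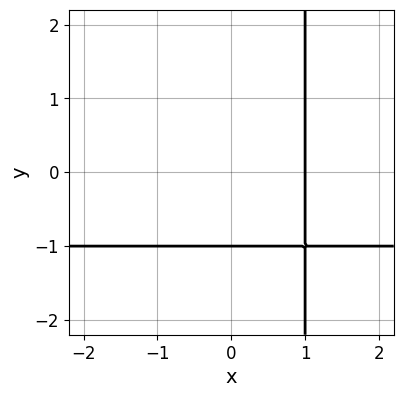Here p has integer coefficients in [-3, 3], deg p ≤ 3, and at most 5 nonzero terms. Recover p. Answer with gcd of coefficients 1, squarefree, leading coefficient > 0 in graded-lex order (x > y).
(a) The degree is 2 — the shape is more complex than any degree-1 curve.
(b) Reading off the gridlines: it crosses the y-axis at the gridline y = -1; one x-axis crossing is at x = 1.
(c) Assembling these constraints gives the stated polynomial.

x*y + x - y - 1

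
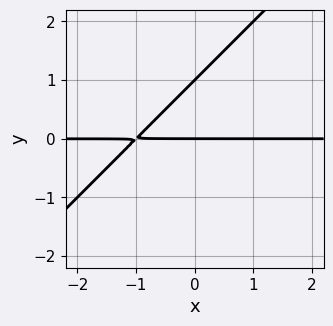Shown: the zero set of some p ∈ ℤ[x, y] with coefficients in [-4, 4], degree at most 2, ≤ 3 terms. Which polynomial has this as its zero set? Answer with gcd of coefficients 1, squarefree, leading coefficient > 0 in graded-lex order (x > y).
First, deg p = 2. No degree-1 curve has this shape.
Then, against the integer gridlines: the y-axis gridline crossings are at y ∈ {0, 1}; every point of the x-axis in the box is on the curve.
Finally, fitting integer coefficients to these (and the overall shape) gives p.

x*y - y^2 + y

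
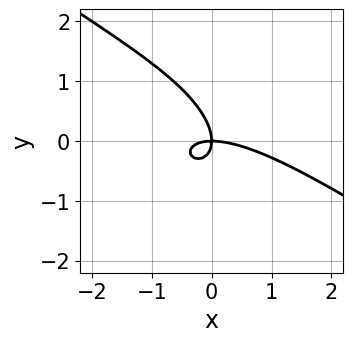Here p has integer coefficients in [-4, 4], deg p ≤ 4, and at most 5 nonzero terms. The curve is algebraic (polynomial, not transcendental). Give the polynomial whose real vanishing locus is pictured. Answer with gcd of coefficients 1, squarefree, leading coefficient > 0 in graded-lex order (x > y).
x^3 + 2*x^2*y + 2*x*y^2 + 2*y^3 + 2*x*y

1. Degree: no degree-2 curve has this shape, so deg p = 3.
2. Against the integer gridlines: it crosses the x-axis at the gridline x = 0; it meets the y-axis at y = 0 (among the integer gridlines).
3. Fitting integer coefficients to these (and the overall shape) gives p.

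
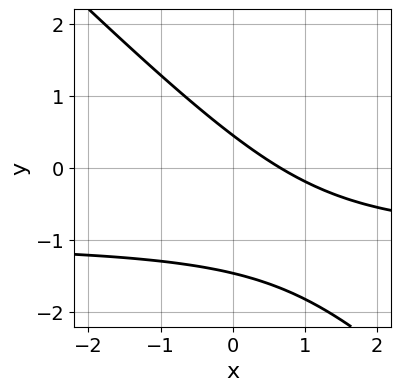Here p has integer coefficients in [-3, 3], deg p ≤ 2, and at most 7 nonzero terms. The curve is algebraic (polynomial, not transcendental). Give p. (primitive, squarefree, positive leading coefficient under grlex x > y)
3*x*y + 3*y^2 + 3*x + 3*y - 2

First, deg p = 2. No degree-1 curve has this shape.
Finally, putting this together gives p.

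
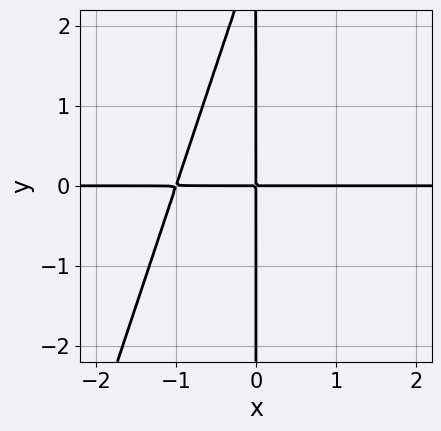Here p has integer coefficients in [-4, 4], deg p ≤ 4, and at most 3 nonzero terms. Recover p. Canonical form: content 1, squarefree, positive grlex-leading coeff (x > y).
First, the degree is 3 — no degree-2 curve has this shape.
Then, observable constraints: every point of the y-axis in the box is on the curve; every point of the x-axis in the box is on the curve.
Finally, together with the visible shape, these determine p as stated.

3*x^2*y - x*y^2 + 3*x*y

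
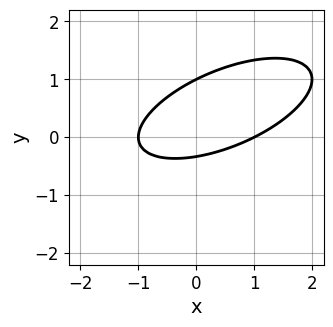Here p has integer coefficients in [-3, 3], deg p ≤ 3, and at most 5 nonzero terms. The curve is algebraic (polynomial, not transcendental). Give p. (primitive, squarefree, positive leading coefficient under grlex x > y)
Degree: the shape is more complex than any degree-1 curve, so deg p = 2.
Checking where it meets the axes: it crosses the y-axis at the gridline y = 1; among the integer gridlines, it crosses the x-axis at x ∈ {-1, 1}.
These observations pin down the coefficients.

x^2 - 2*x*y + 3*y^2 - 2*y - 1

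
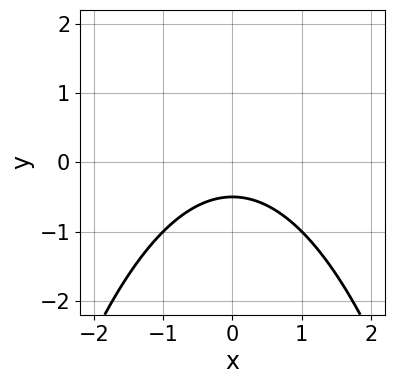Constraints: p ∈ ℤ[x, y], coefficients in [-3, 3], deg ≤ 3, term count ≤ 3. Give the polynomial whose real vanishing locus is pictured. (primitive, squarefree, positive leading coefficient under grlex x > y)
deg p = 2. The shape is more complex than any degree-1 curve.
Symmetries: mirror symmetry x ↦ −x ⇒ only even powers of x.
From the axis intercepts and sections: the curve avoids every integer x-axis point in the box.
Putting this together gives p.

x^2 + 2*y + 1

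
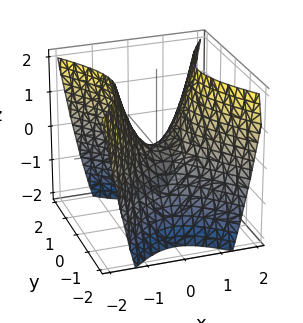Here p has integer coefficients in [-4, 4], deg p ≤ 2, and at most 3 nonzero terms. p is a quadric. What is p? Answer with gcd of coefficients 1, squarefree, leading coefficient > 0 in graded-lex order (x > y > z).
3*x^2 - 2*y^2 - 2*z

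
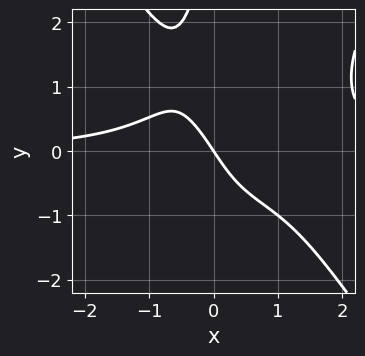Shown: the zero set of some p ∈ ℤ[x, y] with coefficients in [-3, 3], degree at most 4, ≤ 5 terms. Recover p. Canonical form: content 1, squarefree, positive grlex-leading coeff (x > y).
1. The degree is 4 — a generic line meets the curve in up to 4 points.
2. Against the integer gridlines: it crosses the x-axis at the gridline x = 0; it meets the y-axis at y = 0 (among the integer gridlines).
3. Matching integer coefficients to the picture gives p.

2*x^3*y - x*y^3 - 2*x^2*y - 3*x - 2*y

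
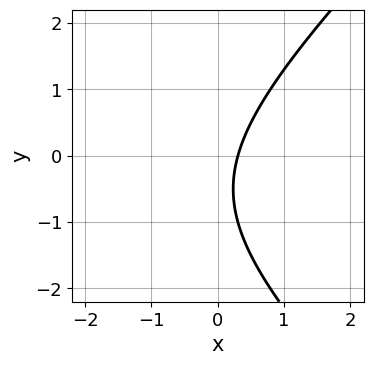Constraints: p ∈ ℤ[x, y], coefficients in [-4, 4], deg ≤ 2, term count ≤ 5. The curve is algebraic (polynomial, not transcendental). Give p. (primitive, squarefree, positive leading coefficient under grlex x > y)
1. The degree is 2 — the shape is more complex than any degree-1 curve.
2. Checking where it meets the axes: it misses every integer gridline on the y-axis.
3. Solving for integer coefficients yields p as stated.

x^2 - y^2 + 3*x - y - 1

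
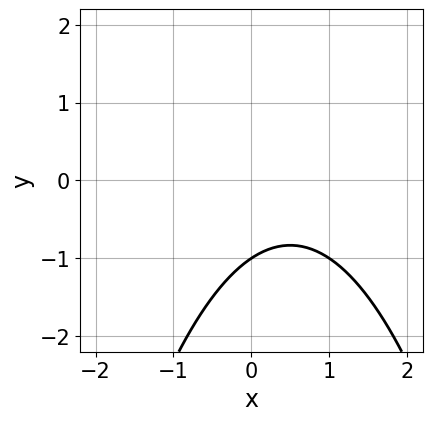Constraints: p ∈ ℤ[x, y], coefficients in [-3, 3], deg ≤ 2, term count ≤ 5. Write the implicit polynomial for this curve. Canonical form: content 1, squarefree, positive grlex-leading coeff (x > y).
2*x^2 - 2*x + 3*y + 3

First, degree: a generic line meets the curve in up to 2 points, so deg p = 2.
Next, against the integer gridlines: it meets the y-axis at y = -1 (among the integer gridlines); it misses every integer gridline on the x-axis.
Finally, these observations pin down the coefficients.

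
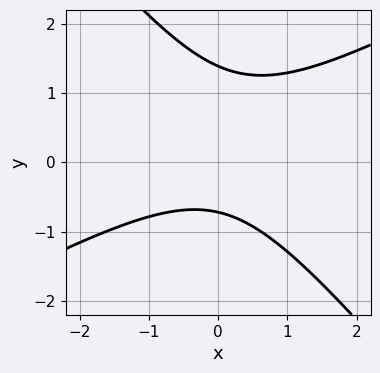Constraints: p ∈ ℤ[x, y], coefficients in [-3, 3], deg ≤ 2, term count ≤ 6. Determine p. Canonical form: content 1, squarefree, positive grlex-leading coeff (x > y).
2*x^2 - 2*x*y - 3*y^2 + 2*y + 3

(a) deg p = 2. A generic line meets the curve in up to 2 points.
(b) From the visible intercepts: the curve avoids every integer x-axis point in the box.
(c) Putting this together gives p.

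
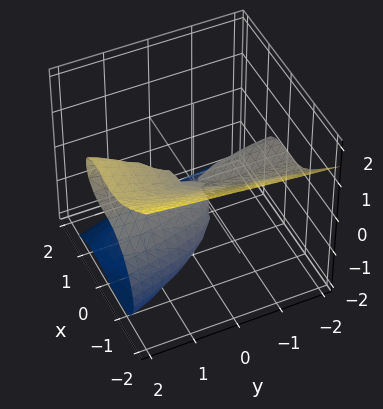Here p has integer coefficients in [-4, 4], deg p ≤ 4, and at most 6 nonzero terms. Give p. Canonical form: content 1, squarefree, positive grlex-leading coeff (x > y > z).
3*x^3 - x*z^2 + 3*z^3 - 3*y*z + 3*z^2

First, deg p = 3.
Next, from the axis intercepts and sections: one x-axis crossing is at x = 0; every point of the y-axis in the box is on the surface; among the integer gridlines, it crosses the z-axis at z ∈ {-1, 0}.
Finally, these observations pin down the coefficients.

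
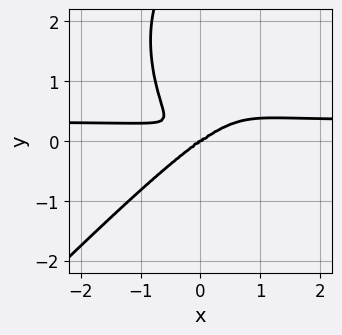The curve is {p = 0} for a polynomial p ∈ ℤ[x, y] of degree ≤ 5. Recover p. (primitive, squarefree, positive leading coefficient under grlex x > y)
3*x^3*y - 2*x^2*y^2 - y^4 - x^3 + 3*y^3

First, degree: no degree-3 curve has this shape, so deg p = 4.
Next, observable constraints: one x-axis crossing is at x = 0; one y-axis crossing is at y = 0.
Finally, together with the visible shape, these determine p as stated.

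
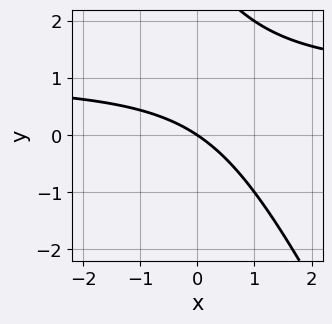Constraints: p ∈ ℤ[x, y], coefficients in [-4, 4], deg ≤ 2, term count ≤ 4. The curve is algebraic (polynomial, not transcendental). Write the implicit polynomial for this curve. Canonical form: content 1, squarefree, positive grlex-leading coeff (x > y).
The degree is 2 — a generic line meets the curve in up to 2 points.
From the axis intercepts and sections: it meets the x-axis at x = 0 (among the integer gridlines); it crosses the y-axis at the gridline y = 0.
Fitting integer coefficients to these (and the overall shape) gives p.

2*x*y + y^2 - 2*x - 3*y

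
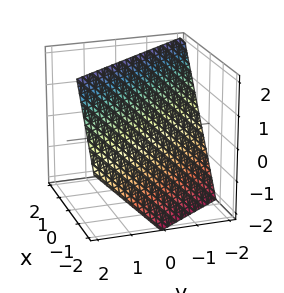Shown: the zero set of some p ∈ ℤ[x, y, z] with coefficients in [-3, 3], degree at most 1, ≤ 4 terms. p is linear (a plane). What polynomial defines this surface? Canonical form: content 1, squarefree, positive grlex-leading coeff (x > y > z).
(a) Degree: every cross-section is a straight line — this is a plane, so deg p = 1.
(b) Against the integer gridlines: it meets the y-axis at y = -1 (among the integer gridlines); it crosses the z-axis at the gridline z = 1.
(c) These observations pin down the coefficients.

3*x + 2*y - 2*z + 2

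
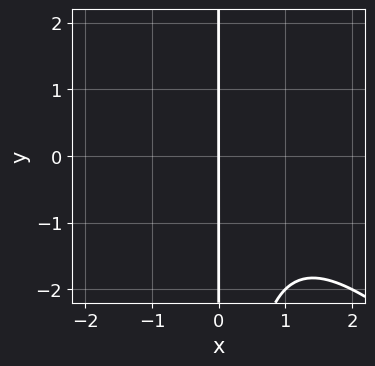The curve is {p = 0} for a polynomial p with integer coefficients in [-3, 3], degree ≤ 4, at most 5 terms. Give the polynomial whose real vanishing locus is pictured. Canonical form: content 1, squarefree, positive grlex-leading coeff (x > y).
First, the degree is 3 — a generic line meets the curve in up to 3 points.
Next, from the axis intercepts and sections: the visible y-axis segment lies entirely on the curve; it meets the x-axis at x = 0 (among the integer gridlines).
Finally, matching integer coefficients to the picture gives p.

x^3 + x^2*y - x^2 + 2*x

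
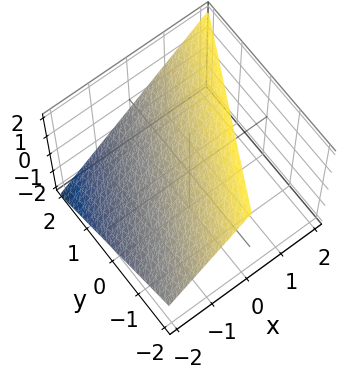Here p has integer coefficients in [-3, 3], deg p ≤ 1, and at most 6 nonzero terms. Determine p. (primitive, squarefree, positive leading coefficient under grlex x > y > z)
The degree is 1 — every cross-section is a straight line — this is a plane.
Against the integer gridlines: it crosses the x-axis at the gridline x = -1; it meets the y-axis at y = 2 (among the integer gridlines); it crosses the z-axis at the gridline z = 1.
The integer polynomial consistent with all of this is the stated p.

2*x - y - 2*z + 2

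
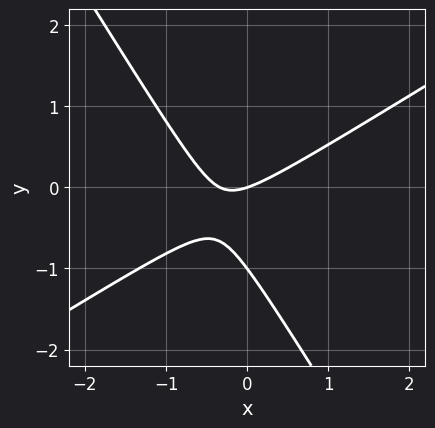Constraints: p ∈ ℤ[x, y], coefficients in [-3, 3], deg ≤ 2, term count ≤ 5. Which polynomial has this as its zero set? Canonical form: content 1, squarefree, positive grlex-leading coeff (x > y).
3*x^2 - 3*x*y - 3*y^2 + x - 3*y

(a) deg p = 2.
(b) From the axis intercepts and sections: it meets the x-axis at x = 0 (among the integer gridlines); the y-axis gridline crossings are at y ∈ {-1, 0}.
(c) Together with the visible shape, these determine p as stated.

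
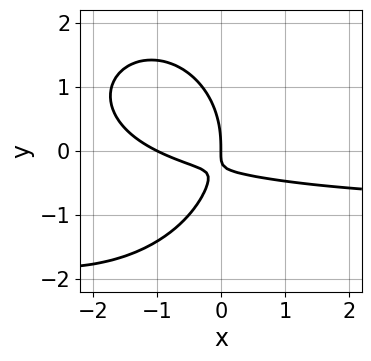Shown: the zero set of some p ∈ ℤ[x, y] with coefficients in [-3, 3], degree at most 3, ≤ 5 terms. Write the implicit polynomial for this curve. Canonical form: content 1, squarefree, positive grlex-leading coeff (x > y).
deg p = 3. No degree-2 curve has this shape.
From the visible intercepts: the x-axis gridline crossings are at x ∈ {-1, 0}; it meets the y-axis at y = 0 (among the integer gridlines).
Together with the visible shape, these determine p as stated.

x^2*y + y^3 + x^2 + 3*x*y + x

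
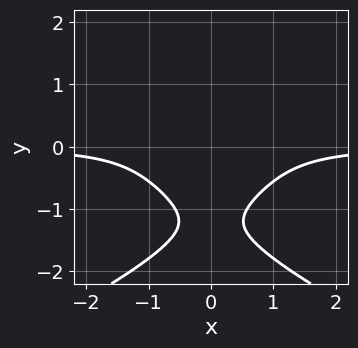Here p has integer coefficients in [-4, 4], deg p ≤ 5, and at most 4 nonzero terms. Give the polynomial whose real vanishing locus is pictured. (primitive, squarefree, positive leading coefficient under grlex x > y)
Degree: no degree-3 curve has this shape, so deg p = 4.
Symmetries: the x ↦ −x reflection is a symmetry, so x appears only in even powers.
Against the integer gridlines: no y-intercept at any integer in the box; it misses every integer gridline on the x-axis.
Together with the visible shape, these determine p as stated.

2*y^4 + 3*x^2*y + 3*y^3 + 2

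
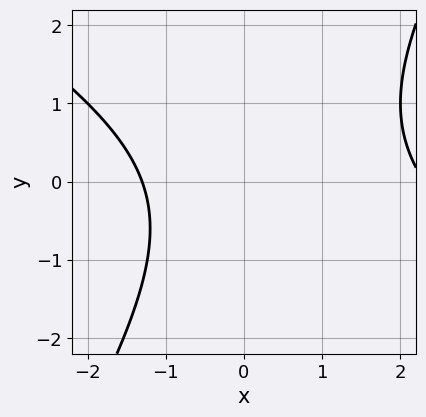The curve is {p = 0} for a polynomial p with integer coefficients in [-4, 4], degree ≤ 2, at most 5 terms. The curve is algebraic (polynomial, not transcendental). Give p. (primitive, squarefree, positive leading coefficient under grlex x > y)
x^2 + x*y - y^2 - x - 3

The degree is 2 — no degree-1 curve has this shape.
Checking where it meets the axes: no y-intercept at any integer in the box.
Matching integer coefficients to the picture gives p.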